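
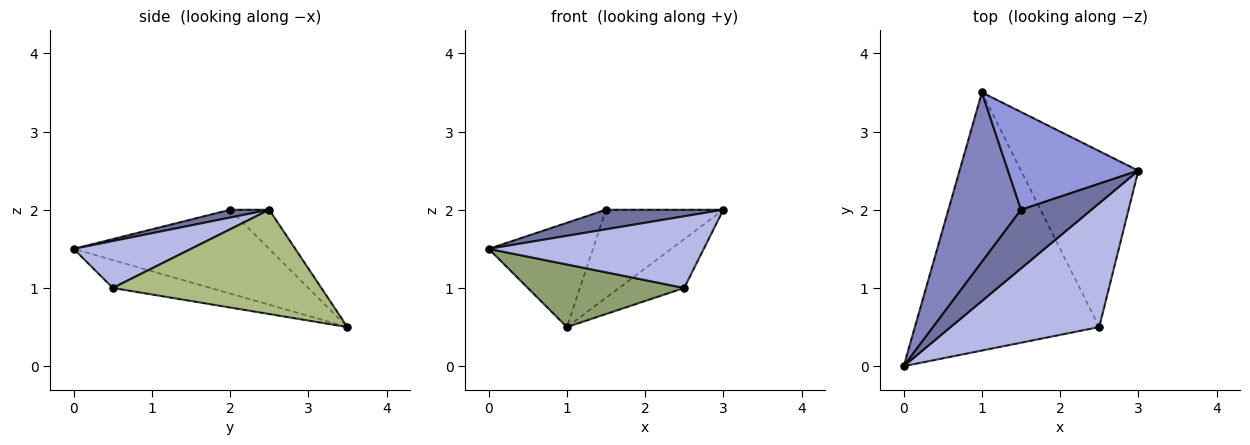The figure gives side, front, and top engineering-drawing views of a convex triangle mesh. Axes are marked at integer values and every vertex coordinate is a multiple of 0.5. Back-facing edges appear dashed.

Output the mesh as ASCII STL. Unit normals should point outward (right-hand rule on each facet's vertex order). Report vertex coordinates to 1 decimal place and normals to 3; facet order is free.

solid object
 facet normal 0.105 -0.314 0.943
  outer loop
   vertex 1.5 2.0 2.0
   vertex 0.0 0.0 1.5
   vertex 3.0 2.5 2.0
  endloop
 endfacet
 facet normal -0.701 0.374 0.607
  outer loop
   vertex 1.5 2.0 2.0
   vertex 1.0 3.5 0.5
   vertex 0.0 0.0 1.5
  endloop
 endfacet
 facet normal -0.218 0.653 0.725
  outer loop
   vertex 1.5 2.0 2.0
   vertex 3.0 2.5 2.0
   vertex 1.0 3.5 0.5
  endloop
 endfacet
 facet normal 0.264 -0.483 0.835
  outer loop
   vertex 2.5 0.5 1.0
   vertex 3.0 2.5 2.0
   vertex 0.0 0.0 1.5
  endloop
 endfacet
 facet normal -0.146 -0.233 -0.961
  outer loop
   vertex 2.5 0.5 1.0
   vertex 0.0 0.0 1.5
   vertex 1.0 3.5 0.5
  endloop
 endfacet
 facet normal 0.650 0.203 -0.732
  outer loop
   vertex 2.5 0.5 1.0
   vertex 1.0 3.5 0.5
   vertex 3.0 2.5 2.0
  endloop
 endfacet
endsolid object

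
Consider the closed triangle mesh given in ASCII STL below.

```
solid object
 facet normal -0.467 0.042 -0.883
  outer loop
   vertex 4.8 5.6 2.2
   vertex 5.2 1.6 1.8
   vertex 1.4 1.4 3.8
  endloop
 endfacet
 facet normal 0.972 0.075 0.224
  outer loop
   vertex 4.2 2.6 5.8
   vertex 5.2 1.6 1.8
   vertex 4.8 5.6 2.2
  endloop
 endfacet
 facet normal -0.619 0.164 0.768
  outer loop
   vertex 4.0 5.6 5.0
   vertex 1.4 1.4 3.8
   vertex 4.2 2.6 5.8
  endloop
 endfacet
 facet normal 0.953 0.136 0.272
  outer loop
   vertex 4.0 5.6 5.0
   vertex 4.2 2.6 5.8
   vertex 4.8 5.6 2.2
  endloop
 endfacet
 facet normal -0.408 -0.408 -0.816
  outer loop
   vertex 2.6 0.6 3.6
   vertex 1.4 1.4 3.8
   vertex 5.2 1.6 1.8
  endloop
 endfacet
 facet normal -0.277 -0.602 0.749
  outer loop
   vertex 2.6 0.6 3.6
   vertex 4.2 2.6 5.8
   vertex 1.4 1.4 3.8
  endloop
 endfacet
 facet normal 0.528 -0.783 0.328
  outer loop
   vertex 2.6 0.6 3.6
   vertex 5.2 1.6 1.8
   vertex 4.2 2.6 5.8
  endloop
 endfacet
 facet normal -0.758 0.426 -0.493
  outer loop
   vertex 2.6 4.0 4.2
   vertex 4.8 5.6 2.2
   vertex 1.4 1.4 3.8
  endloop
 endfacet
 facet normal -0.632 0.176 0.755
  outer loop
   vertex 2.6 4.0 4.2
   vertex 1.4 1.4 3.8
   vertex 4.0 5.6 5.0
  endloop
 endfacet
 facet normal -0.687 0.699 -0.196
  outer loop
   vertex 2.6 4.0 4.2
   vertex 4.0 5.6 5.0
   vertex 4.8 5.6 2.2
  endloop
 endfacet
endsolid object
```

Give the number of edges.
15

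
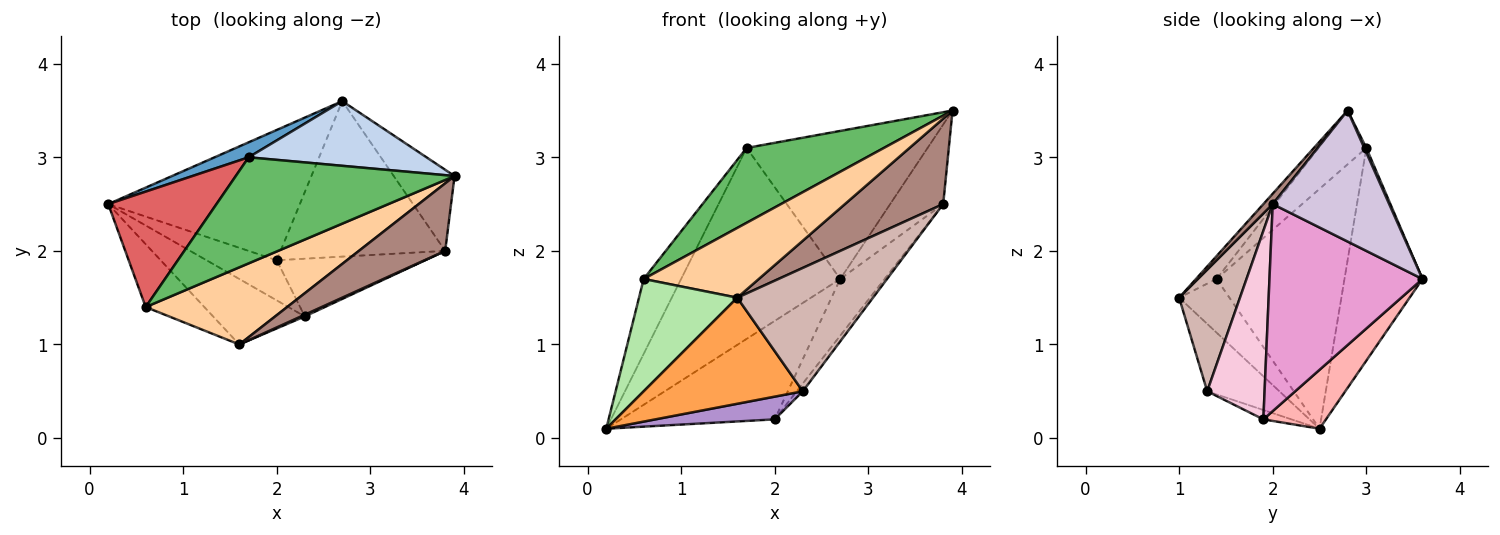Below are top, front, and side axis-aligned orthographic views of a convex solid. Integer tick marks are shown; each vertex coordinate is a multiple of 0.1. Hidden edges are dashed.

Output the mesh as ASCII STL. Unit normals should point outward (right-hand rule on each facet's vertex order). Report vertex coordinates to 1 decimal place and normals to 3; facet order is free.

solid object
 facet normal -0.439 0.896 0.070
  outer loop
   vertex 1.7 3.0 3.1
   vertex 2.7 3.6 1.7
   vertex 0.2 2.5 0.1
  endloop
 endfacet
 facet normal 0.011 0.916 0.400
  outer loop
   vertex 1.7 3.0 3.1
   vertex 3.9 2.8 3.5
   vertex 2.7 3.6 1.7
  endloop
 endfacet
 facet normal -0.360 -0.794 -0.490
  outer loop
   vertex 2.3 1.3 0.5
   vertex 1.6 1.0 1.5
   vertex 0.2 2.5 0.1
  endloop
 endfacet
 facet normal -0.119 -0.666 0.736
  outer loop
   vertex 0.6 1.4 1.7
   vertex 1.6 1.0 1.5
   vertex 3.9 2.8 3.5
  endloop
 endfacet
 facet normal -0.197 -0.565 0.801
  outer loop
   vertex 0.6 1.4 1.7
   vertex 3.9 2.8 3.5
   vertex 1.7 3.0 3.1
  endloop
 endfacet
 facet normal -0.408 -0.797 -0.446
  outer loop
   vertex 0.6 1.4 1.7
   vertex 0.2 2.5 0.1
   vertex 1.6 1.0 1.5
  endloop
 endfacet
 facet normal -0.881 0.258 0.397
  outer loop
   vertex 0.6 1.4 1.7
   vertex 1.7 3.0 3.1
   vertex 0.2 2.5 0.1
  endloop
 endfacet
 facet normal 0.238 0.586 -0.775
  outer loop
   vertex 2.0 1.9 0.2
   vertex 0.2 2.5 0.1
   vertex 2.7 3.6 1.7
  endloop
 endfacet
 facet normal -0.115 -0.490 -0.864
  outer loop
   vertex 2.0 1.9 0.2
   vertex 2.3 1.3 0.5
   vertex 0.2 2.5 0.1
  endloop
 endfacet
 facet normal 0.838 0.382 -0.389
  outer loop
   vertex 3.8 2.0 2.5
   vertex 2.7 3.6 1.7
   vertex 3.9 2.8 3.5
  endloop
 endfacet
 facet normal 0.075 -0.782 0.618
  outer loop
   vertex 3.8 2.0 2.5
   vertex 3.9 2.8 3.5
   vertex 1.6 1.0 1.5
  endloop
 endfacet
 facet normal 0.409 -0.912 0.013
  outer loop
   vertex 3.8 2.0 2.5
   vertex 1.6 1.0 1.5
   vertex 2.3 1.3 0.5
  endloop
 endfacet
 facet normal 0.763 0.221 -0.607
  outer loop
   vertex 3.8 2.0 2.5
   vertex 2.0 1.9 0.2
   vertex 2.7 3.6 1.7
  endloop
 endfacet
 facet normal 0.783 0.083 -0.616
  outer loop
   vertex 3.8 2.0 2.5
   vertex 2.3 1.3 0.5
   vertex 2.0 1.9 0.2
  endloop
 endfacet
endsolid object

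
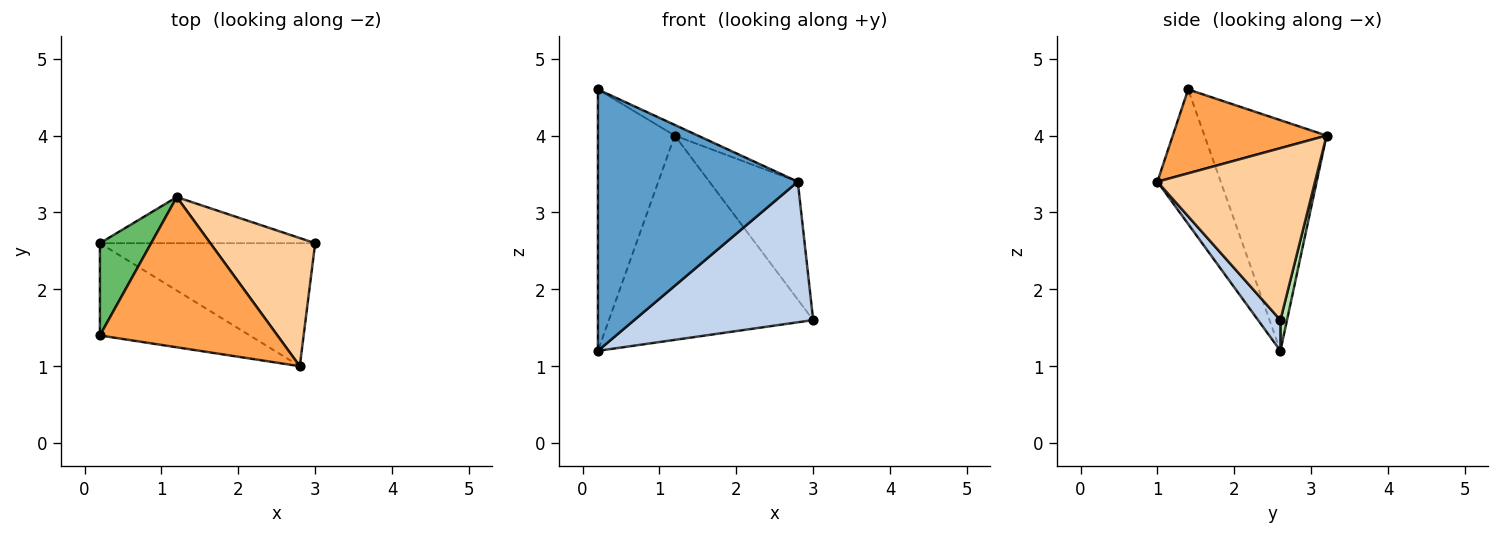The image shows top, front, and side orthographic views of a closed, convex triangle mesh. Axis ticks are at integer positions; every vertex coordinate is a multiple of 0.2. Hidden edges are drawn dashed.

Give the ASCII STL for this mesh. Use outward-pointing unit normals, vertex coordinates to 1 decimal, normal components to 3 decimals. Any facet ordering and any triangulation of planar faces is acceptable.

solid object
 facet normal -0.286 -0.904 -0.319
  outer loop
   vertex 0.2 2.6 1.2
   vertex 2.8 1.0 3.4
   vertex 0.2 1.4 4.6
  endloop
 endfacet
 facet normal 0.094 -0.749 -0.656
  outer loop
   vertex 0.2 2.6 1.2
   vertex 3.0 2.6 1.6
   vertex 2.8 1.0 3.4
  endloop
 endfacet
 facet normal 0.426 0.064 0.902
  outer loop
   vertex 1.2 3.2 4.0
   vertex 0.2 1.4 4.6
   vertex 2.8 1.0 3.4
  endloop
 endfacet
 facet normal 0.770 0.432 0.470
  outer loop
   vertex 1.2 3.2 4.0
   vertex 2.8 1.0 3.4
   vertex 3.0 2.6 1.6
  endloop
 endfacet
 facet normal -0.832 0.524 0.185
  outer loop
   vertex 1.2 3.2 4.0
   vertex 0.2 2.6 1.2
   vertex 0.2 1.4 4.6
  endloop
 endfacet
 facet normal 0.031 0.975 -0.220
  outer loop
   vertex 1.2 3.2 4.0
   vertex 3.0 2.6 1.6
   vertex 0.2 2.6 1.2
  endloop
 endfacet
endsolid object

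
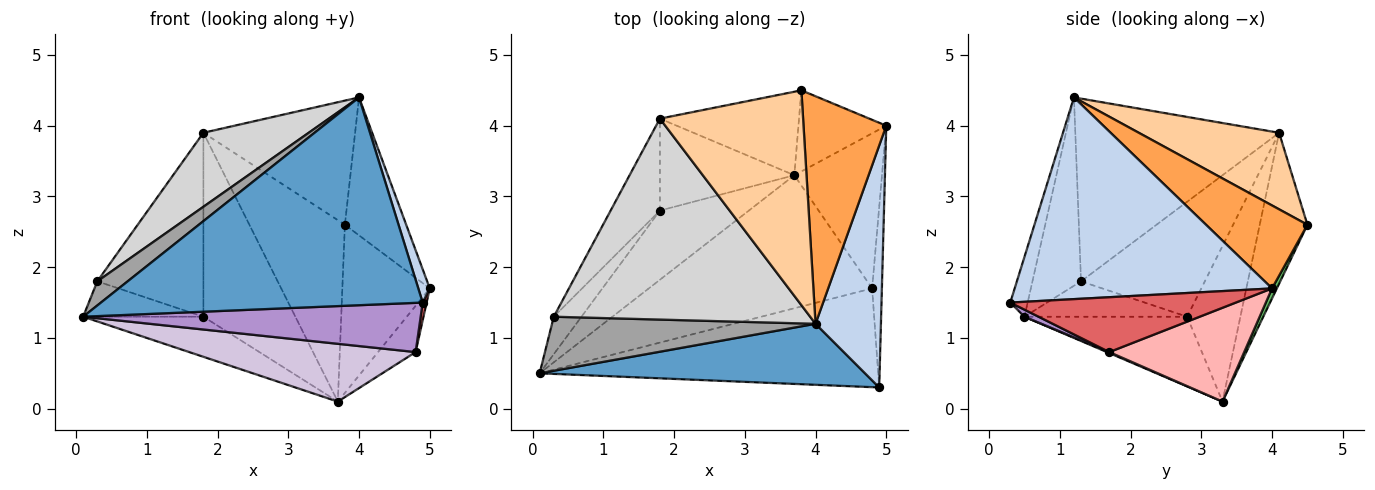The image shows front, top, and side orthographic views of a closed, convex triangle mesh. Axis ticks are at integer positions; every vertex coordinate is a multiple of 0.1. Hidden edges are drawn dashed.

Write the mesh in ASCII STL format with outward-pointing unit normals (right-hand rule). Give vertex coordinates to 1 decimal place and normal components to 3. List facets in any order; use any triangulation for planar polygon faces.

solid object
 facet normal -0.052 -0.958 0.281
  outer loop
   vertex 4.0 1.2 4.4
   vertex 0.1 0.5 1.3
   vertex 4.9 0.3 1.5
  endloop
 endfacet
 facet normal 0.950 -0.042 0.308
  outer loop
   vertex 4.0 1.2 4.4
   vertex 4.9 0.3 1.5
   vertex 5.0 4.0 1.7
  endloop
 endfacet
 facet normal 0.651 0.394 0.649
  outer loop
   vertex 3.8 4.5 2.6
   vertex 4.0 1.2 4.4
   vertex 5.0 4.0 1.7
  endloop
 endfacet
 facet normal 0.420 0.454 0.786
  outer loop
   vertex 3.8 4.5 2.6
   vertex 1.8 4.1 3.9
   vertex 4.0 1.2 4.4
  endloop
 endfacet
 facet normal 0.049 0.900 -0.434
  outer loop
   vertex 3.8 4.5 2.6
   vertex 5.0 4.0 1.7
   vertex 3.7 3.3 0.1
  endloop
 endfacet
 facet normal -0.413 0.827 -0.381
  outer loop
   vertex 3.8 4.5 2.6
   vertex 3.7 3.3 0.1
   vertex 1.8 4.1 3.9
  endloop
 endfacet
 facet normal 0.984 -0.017 -0.175
  outer loop
   vertex 4.8 1.7 0.8
   vertex 5.0 4.0 1.7
   vertex 4.9 0.3 1.5
  endloop
 endfacet
 facet normal 0.716 0.200 -0.669
  outer loop
   vertex 4.8 1.7 0.8
   vertex 3.7 3.3 0.1
   vertex 5.0 4.0 1.7
  endloop
 endfacet
 facet normal 0.019 -0.446 -0.895
  outer loop
   vertex 4.8 1.7 0.8
   vertex 4.9 0.3 1.5
   vertex 0.1 0.5 1.3
  endloop
 endfacet
 facet normal 0.004 -0.398 -0.917
  outer loop
   vertex 4.8 1.7 0.8
   vertex 0.1 0.5 1.3
   vertex 3.7 3.3 0.1
  endloop
 endfacet
 facet normal -0.561 0.415 -0.716
  outer loop
   vertex 1.8 2.8 1.3
   vertex 3.7 3.3 0.1
   vertex 0.1 0.5 1.3
  endloop
 endfacet
 facet normal -0.460 0.794 -0.397
  outer loop
   vertex 1.8 2.8 1.3
   vertex 1.8 4.1 3.9
   vertex 3.7 3.3 0.1
  endloop
 endfacet
 facet normal -0.681 0.503 -0.533
  outer loop
   vertex 0.3 1.3 1.8
   vertex 1.8 2.8 1.3
   vertex 0.1 0.5 1.3
  endloop
 endfacet
 facet normal -0.722 0.619 -0.309
  outer loop
   vertex 0.3 1.3 1.8
   vertex 1.8 4.1 3.9
   vertex 1.8 2.8 1.3
  endloop
 endfacet
 facet normal -0.547 -0.341 0.765
  outer loop
   vertex 0.3 1.3 1.8
   vertex 0.1 0.5 1.3
   vertex 4.0 1.2 4.4
  endloop
 endfacet
 facet normal -0.556 -0.287 0.780
  outer loop
   vertex 0.3 1.3 1.8
   vertex 4.0 1.2 4.4
   vertex 1.8 4.1 3.9
  endloop
 endfacet
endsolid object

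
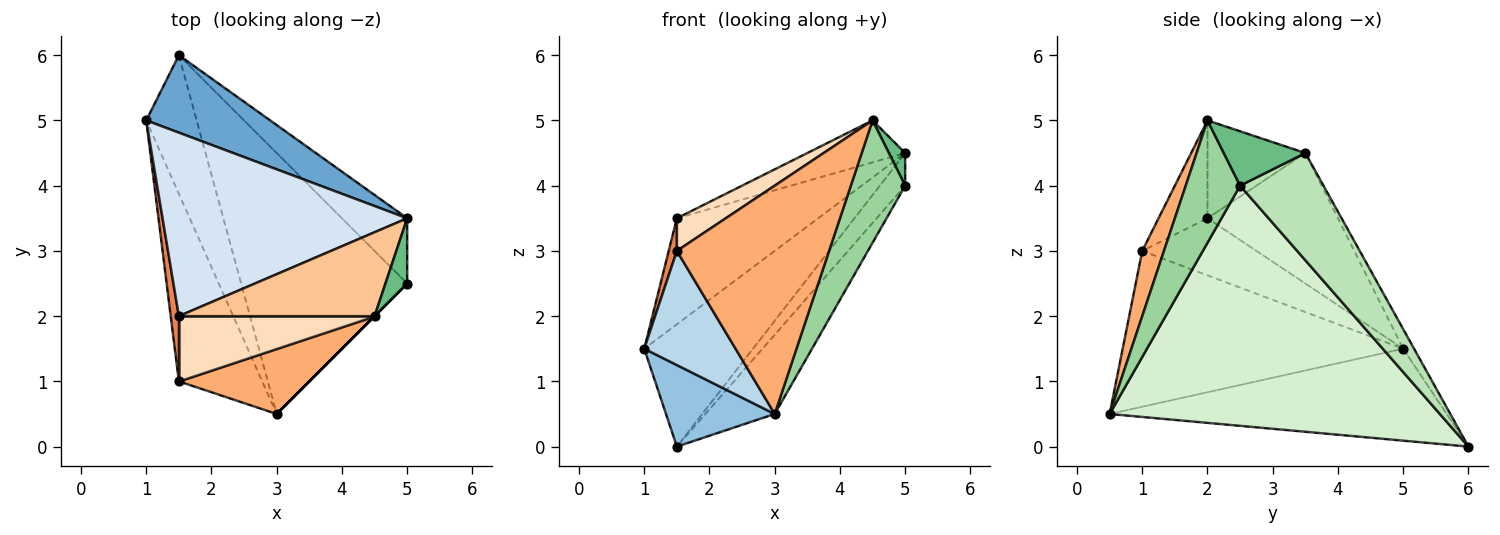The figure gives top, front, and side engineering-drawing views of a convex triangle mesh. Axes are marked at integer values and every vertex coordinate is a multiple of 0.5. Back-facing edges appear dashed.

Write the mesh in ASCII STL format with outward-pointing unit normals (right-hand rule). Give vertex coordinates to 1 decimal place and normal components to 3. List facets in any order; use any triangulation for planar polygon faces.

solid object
 facet normal -0.084 0.842 0.533
  outer loop
   vertex 1.5 6.0 0.0
   vertex 1.0 5.0 1.5
   vertex 5.0 3.5 4.5
  endloop
 endfacet
 facet normal -0.844 -0.272 -0.463
  outer loop
   vertex 1.5 6.0 0.0
   vertex 3.0 0.5 0.5
   vertex 1.0 5.0 1.5
  endloop
 endfacet
 facet normal -0.848 -0.276 -0.453
  outer loop
   vertex 1.5 1.0 3.0
   vertex 1.0 5.0 1.5
   vertex 3.0 0.5 0.5
  endloop
 endfacet
 facet normal -0.419 0.454 0.786
  outer loop
   vertex 1.5 2.0 3.5
   vertex 5.0 3.5 4.5
   vertex 1.0 5.0 1.5
  endloop
 endfacet
 facet normal -0.987 -0.071 0.141
  outer loop
   vertex 1.5 2.0 3.5
   vertex 1.0 5.0 1.5
   vertex 1.5 1.0 3.0
  endloop
 endfacet
 facet normal 0.136 -0.953 0.272
  outer loop
   vertex 4.5 2.0 5.0
   vertex 1.5 1.0 3.0
   vertex 3.0 0.5 0.5
  endloop
 endfacet
 facet normal -0.408 0.408 0.816
  outer loop
   vertex 4.5 2.0 5.0
   vertex 5.0 3.5 4.5
   vertex 1.5 2.0 3.5
  endloop
 endfacet
 facet normal -0.408 -0.408 0.816
  outer loop
   vertex 4.5 2.0 5.0
   vertex 1.5 2.0 3.5
   vertex 1.5 1.0 3.0
  endloop
 endfacet
 facet normal 0.913 -0.183 0.365
  outer loop
   vertex 5.0 2.5 4.0
   vertex 5.0 3.5 4.5
   vertex 4.5 2.0 5.0
  endloop
 endfacet
 facet normal 0.707 -0.707 0.000
  outer loop
   vertex 5.0 2.5 4.0
   vertex 4.5 2.0 5.0
   vertex 3.0 0.5 0.5
  endloop
 endfacet
 facet normal 0.827 0.252 -0.503
  outer loop
   vertex 5.0 2.5 4.0
   vertex 1.5 6.0 0.0
   vertex 5.0 3.5 4.5
  endloop
 endfacet
 facet normal 0.811 0.170 -0.560
  outer loop
   vertex 5.0 2.5 4.0
   vertex 3.0 0.5 0.5
   vertex 1.5 6.0 0.0
  endloop
 endfacet
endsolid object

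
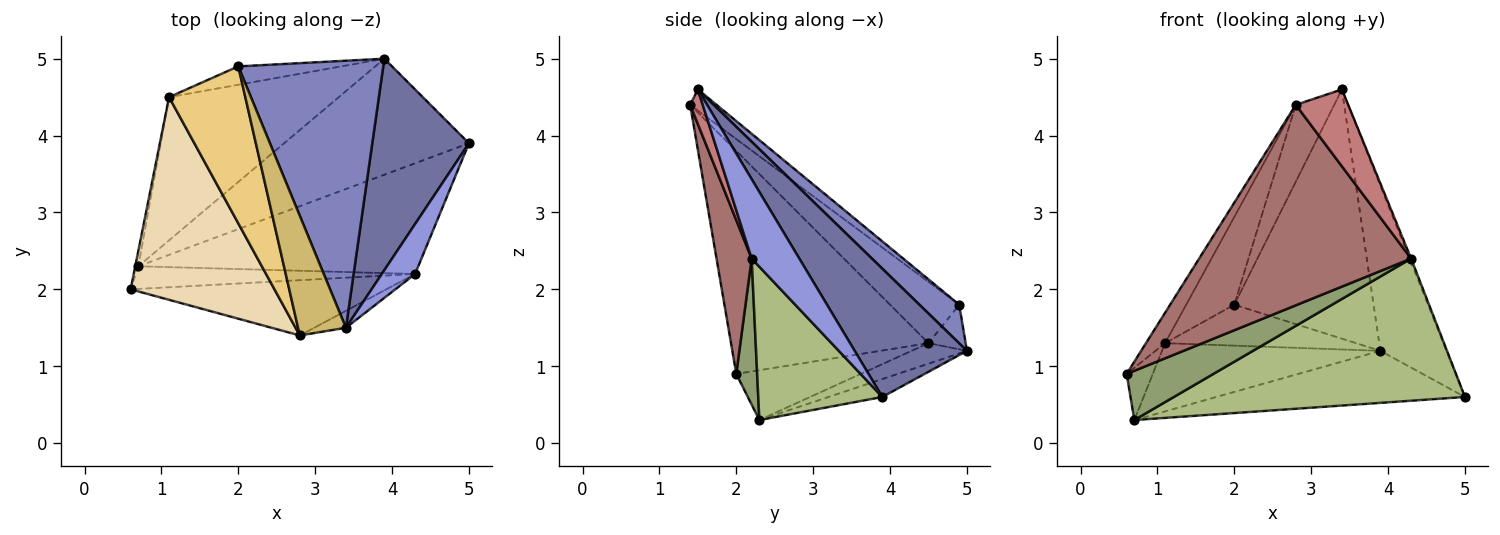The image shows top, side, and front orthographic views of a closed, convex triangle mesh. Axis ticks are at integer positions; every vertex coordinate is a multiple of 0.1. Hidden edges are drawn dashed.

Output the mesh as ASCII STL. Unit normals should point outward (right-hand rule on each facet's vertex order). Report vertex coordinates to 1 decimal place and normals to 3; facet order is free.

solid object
 facet normal 0.723 0.426 0.545
  outer loop
   vertex 3.9 5.0 1.2
   vertex 3.4 1.5 4.6
   vertex 5.0 3.9 0.6
  endloop
 endfacet
 facet normal 0.191 0.670 0.718
  outer loop
   vertex 2.0 4.9 1.8
   vertex 3.4 1.5 4.6
   vertex 3.9 5.0 1.2
  endloop
 endfacet
 facet normal 0.922 0.030 0.387
  outer loop
   vertex 4.3 2.2 2.4
   vertex 5.0 3.9 0.6
   vertex 3.4 1.5 4.6
  endloop
 endfacet
 facet normal -0.175 0.898 -0.404
  outer loop
   vertex 1.1 4.5 1.3
   vertex 2.0 4.9 1.8
   vertex 3.9 5.0 1.2
  endloop
 endfacet
 facet normal 0.213 -0.888 -0.408
  outer loop
   vertex 0.7 2.3 0.3
   vertex 4.3 2.2 2.4
   vertex 0.6 2.0 0.9
  endloop
 endfacet
 facet normal 0.319 -0.748 -0.582
  outer loop
   vertex 0.7 2.3 0.3
   vertex 5.0 3.9 0.6
   vertex 4.3 2.2 2.4
  endloop
 endfacet
 facet normal -0.977 0.205 -0.060
  outer loop
   vertex 0.7 2.3 0.3
   vertex 0.6 2.0 0.9
   vertex 1.1 4.5 1.3
  endloop
 endfacet
 facet normal -0.088 0.408 -0.909
  outer loop
   vertex 0.7 2.3 0.3
   vertex 3.9 5.0 1.2
   vertex 5.0 3.9 0.6
  endloop
 endfacet
 facet normal -0.108 0.428 -0.897
  outer loop
   vertex 0.7 2.3 0.3
   vertex 1.1 4.5 1.3
   vertex 3.9 5.0 1.2
  endloop
 endfacet
 facet normal -0.347 0.507 0.789
  outer loop
   vertex 2.8 1.4 4.4
   vertex 3.4 1.5 4.6
   vertex 2.0 4.9 1.8
  endloop
 endfacet
 facet normal -0.574 0.399 0.714
  outer loop
   vertex 2.8 1.4 4.4
   vertex 2.0 4.9 1.8
   vertex 1.1 4.5 1.3
  endloop
 endfacet
 facet normal -0.838 0.081 0.540
  outer loop
   vertex 2.8 1.4 4.4
   vertex 1.1 4.5 1.3
   vertex 0.6 2.0 0.9
  endloop
 endfacet
 facet normal 0.158 -0.952 -0.262
  outer loop
   vertex 2.8 1.4 4.4
   vertex 0.6 2.0 0.9
   vertex 4.3 2.2 2.4
  endloop
 endfacet
 facet normal 0.228 -0.951 -0.209
  outer loop
   vertex 2.8 1.4 4.4
   vertex 4.3 2.2 2.4
   vertex 3.4 1.5 4.6
  endloop
 endfacet
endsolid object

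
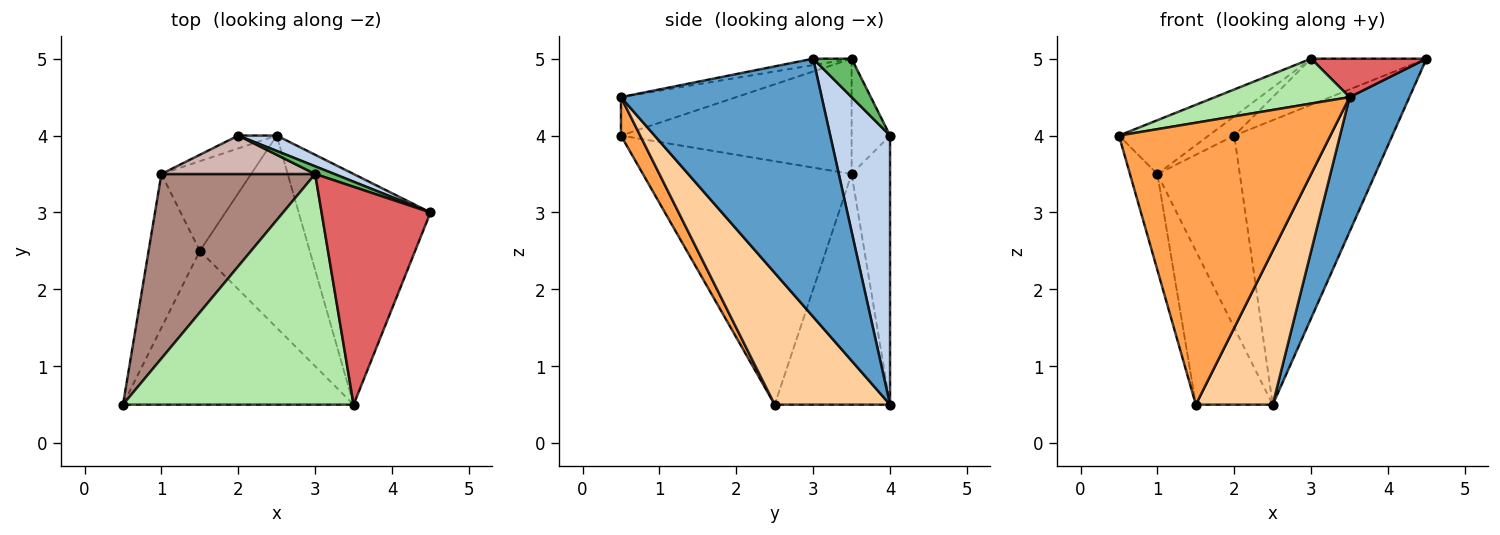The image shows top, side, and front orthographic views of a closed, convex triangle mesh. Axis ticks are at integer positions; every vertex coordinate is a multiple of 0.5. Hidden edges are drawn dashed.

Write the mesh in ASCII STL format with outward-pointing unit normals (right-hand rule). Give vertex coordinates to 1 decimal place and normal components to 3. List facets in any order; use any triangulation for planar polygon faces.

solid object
 facet normal 0.861 -0.256 -0.440
  outer loop
   vertex 3.5 0.5 4.5
   vertex 2.5 4.0 0.5
   vertex 4.5 3.0 5.0
  endloop
 endfacet
 facet normal 0.353 0.934 0.050
  outer loop
   vertex 2.0 4.0 4.0
   vertex 4.5 3.0 5.0
   vertex 2.5 4.0 0.5
  endloop
 endfacet
 facet normal 0.080 -0.875 -0.477
  outer loop
   vertex 1.5 2.5 0.5
   vertex 3.5 0.5 4.5
   vertex 0.5 0.5 4.0
  endloop
 endfacet
 facet normal 0.684 -0.456 -0.570
  outer loop
   vertex 1.5 2.5 0.5
   vertex 2.5 4.0 0.5
   vertex 3.5 0.5 4.5
  endloop
 endfacet
 facet normal 0.312 0.937 0.156
  outer loop
   vertex 3.0 3.5 5.0
   vertex 4.5 3.0 5.0
   vertex 2.0 4.0 4.0
  endloop
 endfacet
 facet normal -0.161 -0.188 0.969
  outer loop
   vertex 3.0 3.5 5.0
   vertex 0.5 0.5 4.0
   vertex 3.5 0.5 4.5
  endloop
 endfacet
 facet normal -0.058 -0.173 0.983
  outer loop
   vertex 3.0 3.5 5.0
   vertex 3.5 0.5 4.5
   vertex 4.5 3.0 5.0
  endloop
 endfacet
 facet normal -0.422 0.905 -0.060
  outer loop
   vertex 1.0 3.5 3.5
   vertex 2.0 4.0 4.0
   vertex 2.5 4.0 0.5
  endloop
 endfacet
 facet normal -0.792 0.528 -0.308
  outer loop
   vertex 1.0 3.5 3.5
   vertex 2.5 4.0 0.5
   vertex 1.5 2.5 0.5
  endloop
 endfacet
 facet normal -0.971 0.128 -0.204
  outer loop
   vertex 1.0 3.5 3.5
   vertex 1.5 2.5 0.5
   vertex 0.5 0.5 4.0
  endloop
 endfacet
 facet normal -0.584 0.227 0.779
  outer loop
   vertex 1.0 3.5 3.5
   vertex 0.5 0.5 4.0
   vertex 3.0 3.5 5.0
  endloop
 endfacet
 facet normal -0.557 0.371 0.743
  outer loop
   vertex 1.0 3.5 3.5
   vertex 3.0 3.5 5.0
   vertex 2.0 4.0 4.0
  endloop
 endfacet
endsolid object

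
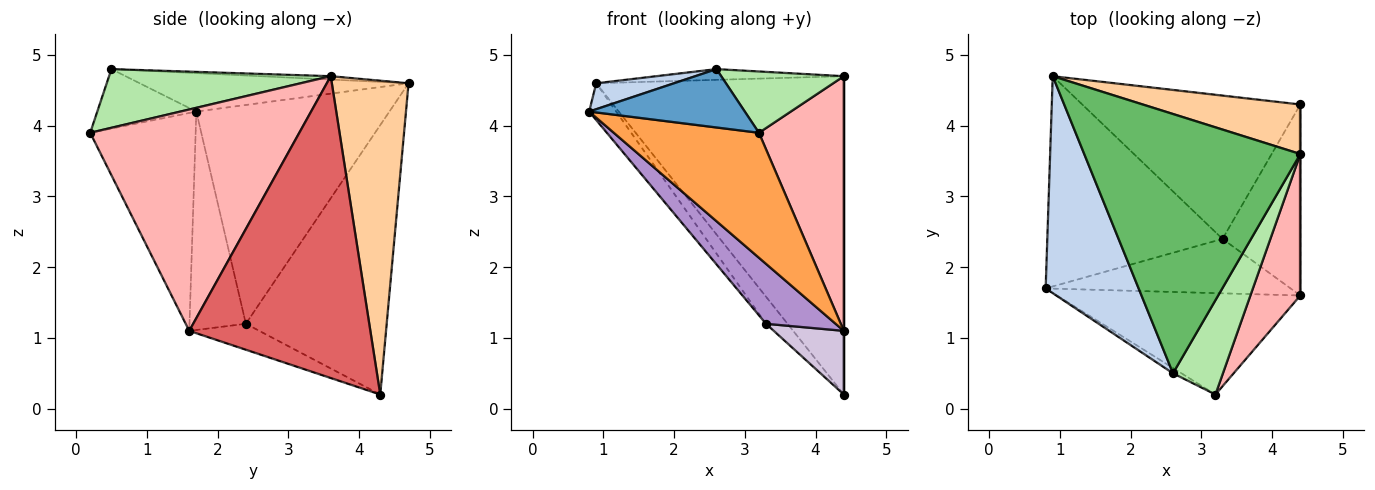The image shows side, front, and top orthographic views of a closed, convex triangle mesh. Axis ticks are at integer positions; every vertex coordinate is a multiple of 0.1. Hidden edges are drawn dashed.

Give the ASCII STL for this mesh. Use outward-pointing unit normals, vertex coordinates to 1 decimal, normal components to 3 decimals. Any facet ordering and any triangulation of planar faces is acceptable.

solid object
 facet normal -0.535 -0.841 -0.076
  outer loop
   vertex 2.6 0.5 4.8
   vertex 0.8 1.7 4.2
   vertex 3.2 0.2 3.9
  endloop
 endfacet
 facet normal -0.379 -0.110 0.919
  outer loop
   vertex 2.6 0.5 4.8
   vertex 0.9 4.7 4.6
   vertex 0.8 1.7 4.2
  endloop
 endfacet
 facet normal -0.491 -0.676 -0.549
  outer loop
   vertex 4.4 1.6 1.1
   vertex 3.2 0.2 3.9
   vertex 0.8 1.7 4.2
  endloop
 endfacet
 facet normal 0.293 0.945 0.147
  outer loop
   vertex 4.4 3.6 4.7
   vertex 4.4 4.3 0.2
   vertex 0.9 4.7 4.6
  endloop
 endfacet
 facet normal -0.016 0.041 0.999
  outer loop
   vertex 4.4 3.6 4.7
   vertex 0.9 4.7 4.6
   vertex 2.6 0.5 4.8
  endloop
 endfacet
 facet normal 0.702 -0.388 0.597
  outer loop
   vertex 4.4 3.6 4.7
   vertex 2.6 0.5 4.8
   vertex 3.2 0.2 3.9
  endloop
 endfacet
 facet normal 1.000 0.000 0.000
  outer loop
   vertex 4.4 3.6 4.7
   vertex 4.4 1.6 1.1
   vertex 4.4 4.3 0.2
  endloop
 endfacet
 facet normal 0.907 -0.368 0.205
  outer loop
   vertex 4.4 3.6 4.7
   vertex 3.2 0.2 3.9
   vertex 4.4 1.6 1.1
  endloop
 endfacet
 facet normal -0.514 -0.635 -0.577
  outer loop
   vertex 3.3 2.4 1.2
   vertex 4.4 1.6 1.1
   vertex 0.8 1.7 4.2
  endloop
 endfacet
 facet normal -0.302 -0.302 -0.905
  outer loop
   vertex 3.3 2.4 1.2
   vertex 4.4 4.3 0.2
   vertex 4.4 1.6 1.1
  endloop
 endfacet
 facet normal -0.776 0.109 -0.621
  outer loop
   vertex 3.3 2.4 1.2
   vertex 0.8 1.7 4.2
   vertex 0.9 4.7 4.6
  endloop
 endfacet
 facet normal -0.772 0.118 -0.625
  outer loop
   vertex 3.3 2.4 1.2
   vertex 0.9 4.7 4.6
   vertex 4.4 4.3 0.2
  endloop
 endfacet
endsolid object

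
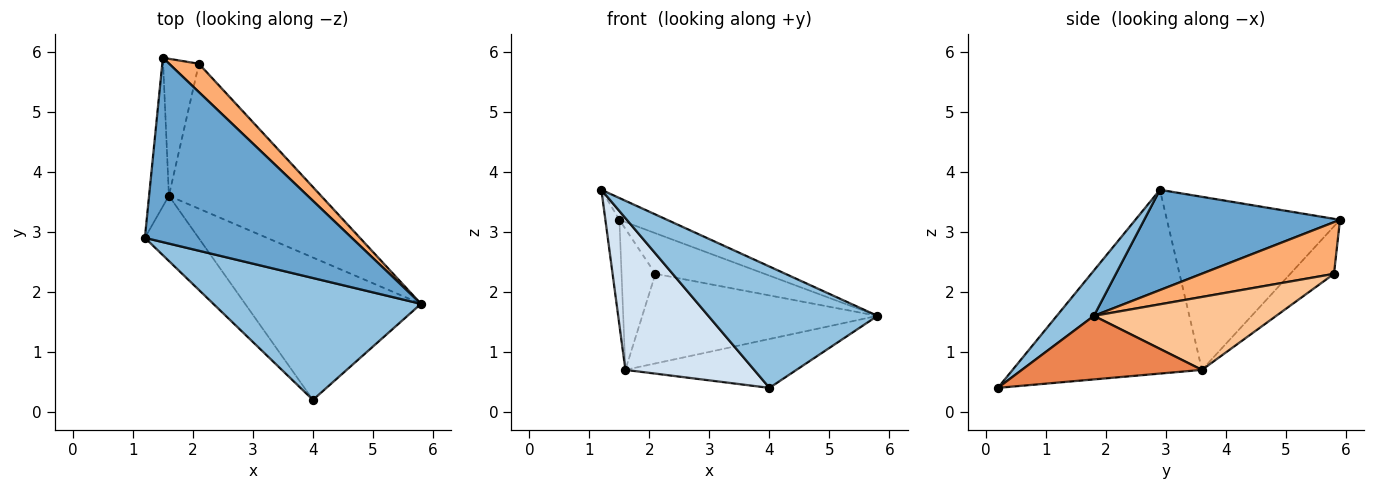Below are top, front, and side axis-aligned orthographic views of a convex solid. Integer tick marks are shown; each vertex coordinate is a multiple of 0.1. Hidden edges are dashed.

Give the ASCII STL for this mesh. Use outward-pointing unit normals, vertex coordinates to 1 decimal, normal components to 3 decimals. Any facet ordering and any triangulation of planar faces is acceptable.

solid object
 facet normal 0.434 0.106 0.895
  outer loop
   vertex 1.5 5.9 3.2
   vertex 1.2 2.9 3.7
   vertex 5.8 1.8 1.6
  endloop
 endfacet
 facet normal 0.153 -0.697 0.700
  outer loop
   vertex 4.0 0.2 0.4
   vertex 5.8 1.8 1.6
   vertex 1.2 2.9 3.7
  endloop
 endfacet
 facet normal -0.990 0.080 -0.113
  outer loop
   vertex 1.6 3.6 0.7
   vertex 1.2 2.9 3.7
   vertex 1.5 5.9 3.2
  endloop
 endfacet
 facet normal -0.804 -0.547 -0.235
  outer loop
   vertex 1.6 3.6 0.7
   vertex 4.0 0.2 0.4
   vertex 1.2 2.9 3.7
  endloop
 endfacet
 facet normal 0.323 0.307 -0.895
  outer loop
   vertex 1.6 3.6 0.7
   vertex 5.8 1.8 1.6
   vertex 4.0 0.2 0.4
  endloop
 endfacet
 facet normal 0.705 0.581 0.406
  outer loop
   vertex 2.1 5.8 2.3
   vertex 1.5 5.9 3.2
   vertex 5.8 1.8 1.6
  endloop
 endfacet
 facet normal 0.377 0.487 -0.788
  outer loop
   vertex 2.1 5.8 2.3
   vertex 5.8 1.8 1.6
   vertex 1.6 3.6 0.7
  endloop
 endfacet
 facet normal -0.679 0.526 -0.511
  outer loop
   vertex 2.1 5.8 2.3
   vertex 1.6 3.6 0.7
   vertex 1.5 5.9 3.2
  endloop
 endfacet
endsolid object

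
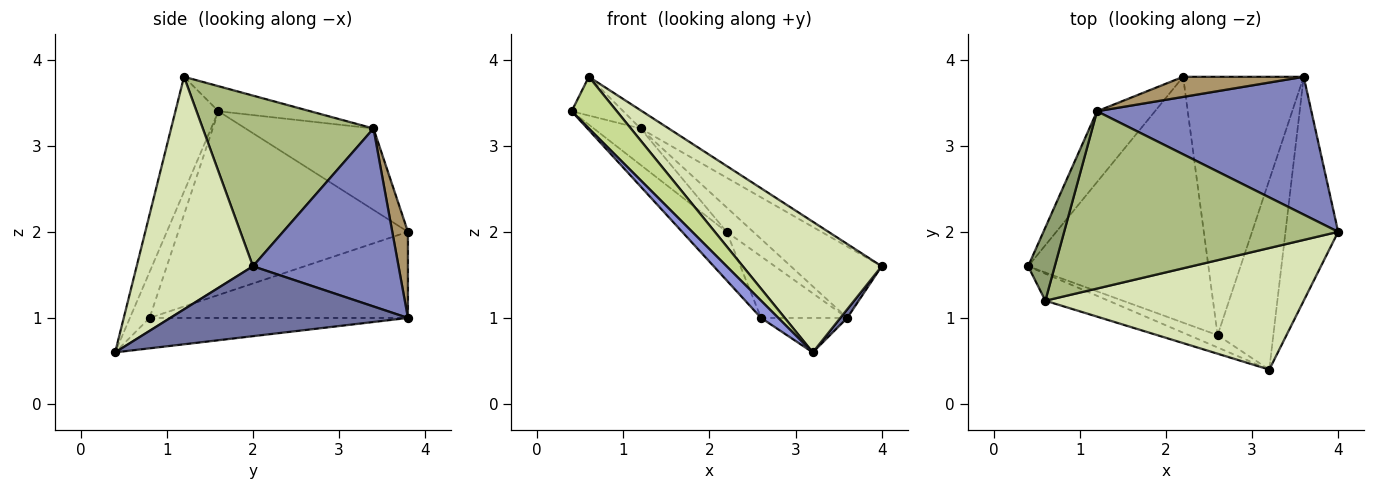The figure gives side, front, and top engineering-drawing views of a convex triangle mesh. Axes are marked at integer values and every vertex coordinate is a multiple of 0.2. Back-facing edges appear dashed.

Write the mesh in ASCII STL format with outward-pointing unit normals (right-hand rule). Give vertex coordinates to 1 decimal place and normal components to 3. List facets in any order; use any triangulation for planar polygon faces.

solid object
 facet normal 0.798 -0.023 -0.602
  outer loop
   vertex 3.2 0.4 0.6
   vertex 3.6 3.8 1.0
   vertex 4.0 2.0 1.6
  endloop
 endfacet
 facet normal 0.593 0.370 0.715
  outer loop
   vertex 1.2 3.4 3.2
   vertex 4.0 2.0 1.6
   vertex 3.6 3.8 1.0
  endloop
 endfacet
 facet normal -0.681 -0.596 -0.426
  outer loop
   vertex 2.6 0.8 1.0
   vertex 3.2 0.4 0.6
   vertex 0.4 1.6 3.4
  endloop
 endfacet
 facet normal -0.473 0.158 -0.867
  outer loop
   vertex 2.6 0.8 1.0
   vertex 3.6 3.8 1.0
   vertex 3.2 0.4 0.6
  endloop
 endfacet
 facet normal -0.639 0.360 0.679
  outer loop
   vertex 0.6 1.2 3.8
   vertex 1.2 3.4 3.2
   vertex 0.4 1.6 3.4
  endloop
 endfacet
 facet normal 0.527 0.087 0.846
  outer loop
   vertex 0.6 1.2 3.8
   vertex 4.0 2.0 1.6
   vertex 1.2 3.4 3.2
  endloop
 endfacet
 facet normal -0.645 -0.677 -0.355
  outer loop
   vertex 0.6 1.2 3.8
   vertex 0.4 1.6 3.4
   vertex 3.2 0.4 0.6
  endloop
 endfacet
 facet normal 0.523 -0.624 0.581
  outer loop
   vertex 0.6 1.2 3.8
   vertex 3.2 0.4 0.6
   vertex 4.0 2.0 1.6
  endloop
 endfacet
 facet normal 0.413 0.703 0.579
  outer loop
   vertex 2.2 3.8 2.0
   vertex 1.2 3.4 3.2
   vertex 3.6 3.8 1.0
  endloop
 endfacet
 facet normal -0.571 0.190 -0.799
  outer loop
   vertex 2.2 3.8 2.0
   vertex 3.6 3.8 1.0
   vertex 2.6 0.8 1.0
  endloop
 endfacet
 facet normal -0.781 0.285 -0.556
  outer loop
   vertex 2.2 3.8 2.0
   vertex 0.4 1.6 3.4
   vertex 1.2 3.4 3.2
  endloop
 endfacet
 facet normal -0.707 0.137 -0.694
  outer loop
   vertex 2.2 3.8 2.0
   vertex 2.6 0.8 1.0
   vertex 0.4 1.6 3.4
  endloop
 endfacet
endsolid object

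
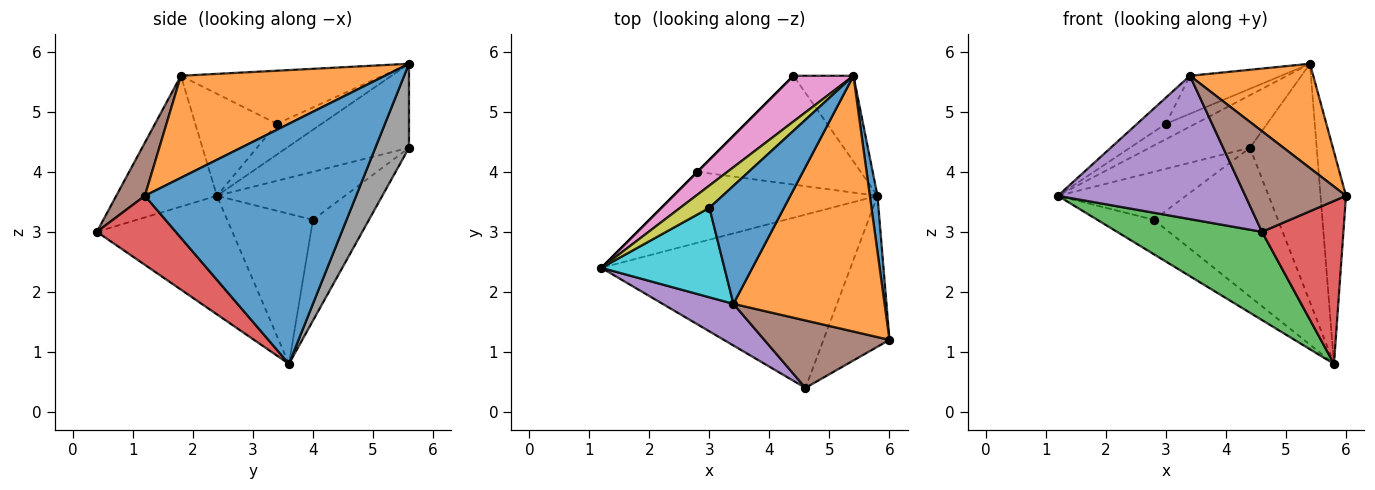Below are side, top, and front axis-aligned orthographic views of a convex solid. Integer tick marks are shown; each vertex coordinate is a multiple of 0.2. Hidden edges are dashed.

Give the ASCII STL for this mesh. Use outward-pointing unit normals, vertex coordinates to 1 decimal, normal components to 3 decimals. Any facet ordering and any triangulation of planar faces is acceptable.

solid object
 facet normal 0.992 0.120 0.032
  outer loop
   vertex 5.8 3.6 0.8
   vertex 5.4 5.6 5.8
   vertex 6.0 1.2 3.6
  endloop
 endfacet
 facet normal 0.530 -0.320 0.785
  outer loop
   vertex 3.4 1.8 5.6
   vertex 6.0 1.2 3.6
   vertex 5.4 5.6 5.8
  endloop
 endfacet
 facet normal -0.390 -0.418 -0.820
  outer loop
   vertex 4.6 0.4 3.0
   vertex 1.2 2.4 3.6
   vertex 5.8 3.6 0.8
  endloop
 endfacet
 facet normal 0.579 -0.598 -0.554
  outer loop
   vertex 4.6 0.4 3.0
   vertex 5.8 3.6 0.8
   vertex 6.0 1.2 3.6
  endloop
 endfacet
 facet normal -0.458 -0.853 0.248
  outer loop
   vertex 4.6 0.4 3.0
   vertex 3.4 1.8 5.6
   vertex 1.2 2.4 3.6
  endloop
 endfacet
 facet normal 0.230 -0.809 0.542
  outer loop
   vertex 4.6 0.4 3.0
   vertex 6.0 1.2 3.6
   vertex 3.4 1.8 5.6
  endloop
 endfacet
 facet normal -0.677 0.556 0.483
  outer loop
   vertex 4.4 5.6 4.4
   vertex 1.2 2.4 3.6
   vertex 5.4 5.6 5.8
  endloop
 endfacet
 facet normal 0.428 0.850 -0.306
  outer loop
   vertex 4.4 5.6 4.4
   vertex 5.4 5.6 5.8
   vertex 5.8 3.6 0.8
  endloop
 endfacet
 facet normal -0.654 0.431 0.622
  outer loop
   vertex 3.0 3.4 4.8
   vertex 5.4 5.6 5.8
   vertex 1.2 2.4 3.6
  endloop
 endfacet
 facet normal -0.623 0.220 0.751
  outer loop
   vertex 3.0 3.4 4.8
   vertex 1.2 2.4 3.6
   vertex 3.4 1.8 5.6
  endloop
 endfacet
 facet normal -0.561 0.254 0.788
  outer loop
   vertex 3.0 3.4 4.8
   vertex 3.4 1.8 5.6
   vertex 5.4 5.6 5.8
  endloop
 endfacet
 facet normal -0.552 0.364 -0.750
  outer loop
   vertex 2.8 4.0 3.2
   vertex 5.8 3.6 0.8
   vertex 1.2 2.4 3.6
  endloop
 endfacet
 facet normal -0.707 0.707 0.000
  outer loop
   vertex 2.8 4.0 3.2
   vertex 1.2 2.4 3.6
   vertex 4.4 5.6 4.4
  endloop
 endfacet
 facet normal -0.343 0.758 -0.555
  outer loop
   vertex 2.8 4.0 3.2
   vertex 4.4 5.6 4.4
   vertex 5.8 3.6 0.8
  endloop
 endfacet
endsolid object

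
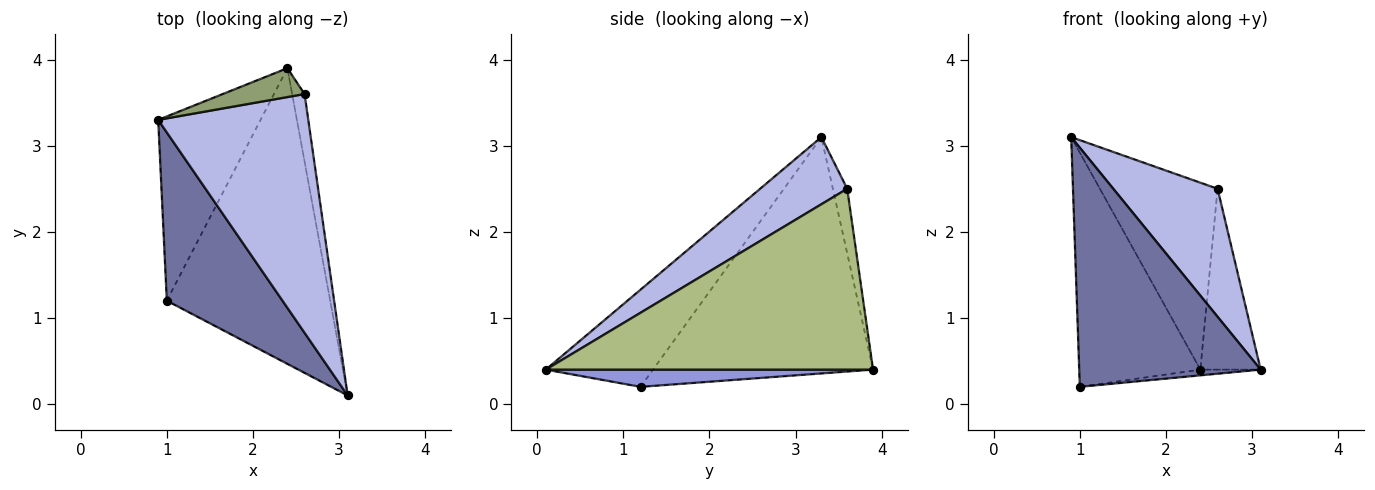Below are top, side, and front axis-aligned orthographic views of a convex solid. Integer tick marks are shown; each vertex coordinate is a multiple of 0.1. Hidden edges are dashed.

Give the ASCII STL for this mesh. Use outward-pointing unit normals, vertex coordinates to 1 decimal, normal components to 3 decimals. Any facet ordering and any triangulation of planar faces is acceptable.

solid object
 facet normal -0.435 -0.736 0.518
  outer loop
   vertex 1.0 1.2 0.2
   vertex 3.1 0.1 0.4
   vertex 0.9 3.3 3.1
  endloop
 endfacet
 facet normal -0.819 0.451 -0.355
  outer loop
   vertex 1.0 1.2 0.2
   vertex 0.9 3.3 3.1
   vertex 2.4 3.9 0.4
  endloop
 endfacet
 facet normal 0.105 0.019 -0.994
  outer loop
   vertex 1.0 1.2 0.2
   vertex 2.4 3.9 0.4
   vertex 3.1 0.1 0.4
  endloop
 endfacet
 facet normal 0.367 -0.440 0.820
  outer loop
   vertex 2.6 3.6 2.5
   vertex 0.9 3.3 3.1
   vertex 3.1 0.1 0.4
  endloop
 endfacet
 facet normal -0.120 0.981 0.152
  outer loop
   vertex 2.6 3.6 2.5
   vertex 2.4 3.9 0.4
   vertex 0.9 3.3 3.1
  endloop
 endfacet
 facet normal 0.981 0.181 -0.068
  outer loop
   vertex 2.6 3.6 2.5
   vertex 3.1 0.1 0.4
   vertex 2.4 3.9 0.4
  endloop
 endfacet
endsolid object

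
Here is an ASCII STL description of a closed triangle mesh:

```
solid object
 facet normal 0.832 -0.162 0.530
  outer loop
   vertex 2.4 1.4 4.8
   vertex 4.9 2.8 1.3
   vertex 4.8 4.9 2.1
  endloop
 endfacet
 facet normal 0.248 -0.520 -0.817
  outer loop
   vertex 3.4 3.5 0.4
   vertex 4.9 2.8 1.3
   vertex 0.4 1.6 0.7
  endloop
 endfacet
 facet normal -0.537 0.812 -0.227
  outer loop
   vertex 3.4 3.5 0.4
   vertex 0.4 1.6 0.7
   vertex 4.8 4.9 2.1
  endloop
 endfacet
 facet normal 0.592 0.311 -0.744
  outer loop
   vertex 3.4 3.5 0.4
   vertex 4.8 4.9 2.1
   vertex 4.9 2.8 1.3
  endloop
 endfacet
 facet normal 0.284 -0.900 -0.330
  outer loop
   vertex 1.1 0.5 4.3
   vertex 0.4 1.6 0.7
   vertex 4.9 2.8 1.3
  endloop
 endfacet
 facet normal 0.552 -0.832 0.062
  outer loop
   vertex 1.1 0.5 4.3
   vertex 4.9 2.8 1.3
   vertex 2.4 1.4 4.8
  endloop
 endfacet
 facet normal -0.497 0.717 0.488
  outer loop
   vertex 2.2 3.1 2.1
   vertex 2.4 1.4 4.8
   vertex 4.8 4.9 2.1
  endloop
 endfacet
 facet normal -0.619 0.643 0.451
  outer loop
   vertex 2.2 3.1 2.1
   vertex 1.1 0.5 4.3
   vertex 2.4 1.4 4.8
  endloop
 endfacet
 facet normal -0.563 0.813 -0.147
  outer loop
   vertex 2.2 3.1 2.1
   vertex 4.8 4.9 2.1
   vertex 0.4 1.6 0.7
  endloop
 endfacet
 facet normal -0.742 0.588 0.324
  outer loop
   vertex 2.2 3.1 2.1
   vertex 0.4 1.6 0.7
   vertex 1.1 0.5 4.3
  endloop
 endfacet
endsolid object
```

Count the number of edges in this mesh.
15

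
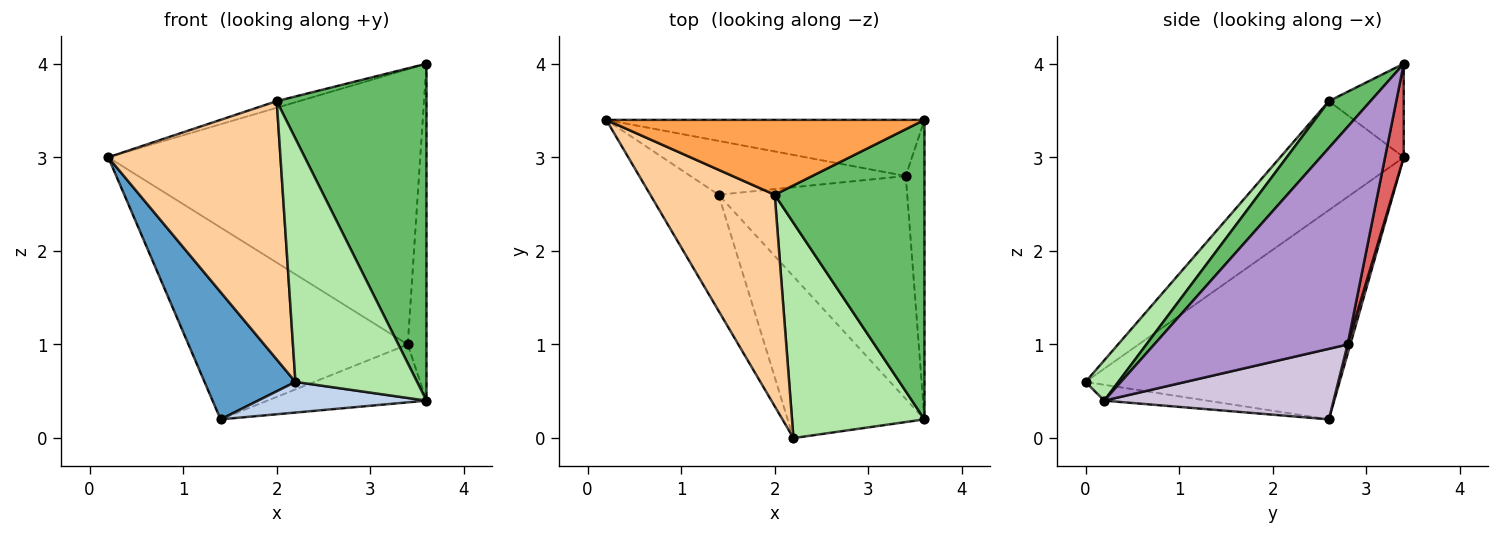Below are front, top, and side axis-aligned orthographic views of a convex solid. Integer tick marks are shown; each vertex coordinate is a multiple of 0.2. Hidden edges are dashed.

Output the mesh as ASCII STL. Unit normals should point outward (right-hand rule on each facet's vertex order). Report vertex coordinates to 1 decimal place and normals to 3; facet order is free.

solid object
 facet normal -0.900 -0.322 -0.294
  outer loop
   vertex 1.4 2.6 0.2
   vertex 2.2 0.0 0.6
   vertex 0.2 3.4 3.0
  endloop
 endfacet
 facet normal -0.113 -0.185 -0.976
  outer loop
   vertex 3.6 0.2 0.4
   vertex 2.2 0.0 0.6
   vertex 1.4 2.6 0.2
  endloop
 endfacet
 facet normal -0.281 0.084 0.956
  outer loop
   vertex 2.0 2.6 3.6
   vertex 3.6 3.4 4.0
   vertex 0.2 3.4 3.0
  endloop
 endfacet
 facet normal -0.485 -0.676 0.554
  outer loop
   vertex 2.0 2.6 3.6
   vertex 0.2 3.4 3.0
   vertex 2.2 0.0 0.6
  endloop
 endfacet
 facet normal 0.203 -0.732 0.650
  outer loop
   vertex 2.0 2.6 3.6
   vertex 3.6 0.2 0.4
   vertex 3.6 3.4 4.0
  endloop
 endfacet
 facet normal 0.198 -0.734 0.649
  outer loop
   vertex 2.0 2.6 3.6
   vertex 2.2 0.0 0.6
   vertex 3.6 0.2 0.4
  endloop
 endfacet
 facet normal 0.059 0.978 -0.200
  outer loop
   vertex 3.4 2.8 1.0
   vertex 0.2 3.4 3.0
   vertex 3.6 3.4 4.0
  endloop
 endfacet
 facet normal 0.012 0.963 -0.270
  outer loop
   vertex 3.4 2.8 1.0
   vertex 1.4 2.6 0.2
   vertex 0.2 3.4 3.0
  endloop
 endfacet
 facet normal 0.992 0.096 -0.085
  outer loop
   vertex 3.4 2.8 1.0
   vertex 3.6 3.4 4.0
   vertex 3.6 0.2 0.4
  endloop
 endfacet
 facet normal 0.340 0.236 -0.910
  outer loop
   vertex 3.4 2.8 1.0
   vertex 3.6 0.2 0.4
   vertex 1.4 2.6 0.2
  endloop
 endfacet
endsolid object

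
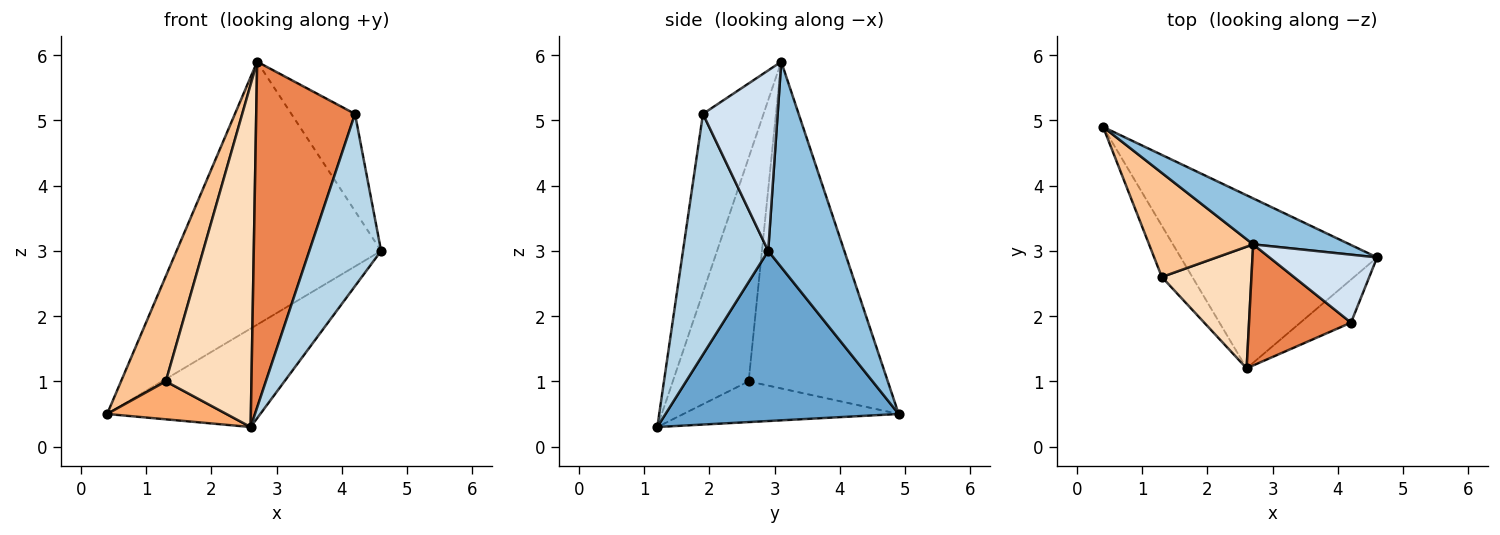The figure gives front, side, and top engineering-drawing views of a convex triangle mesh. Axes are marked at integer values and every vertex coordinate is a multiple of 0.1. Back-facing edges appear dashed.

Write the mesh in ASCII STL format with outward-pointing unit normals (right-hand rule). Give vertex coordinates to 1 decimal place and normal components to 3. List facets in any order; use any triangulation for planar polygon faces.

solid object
 facet normal 0.601 0.395 -0.694
  outer loop
   vertex 2.6 1.2 0.3
   vertex 0.4 4.9 0.5
   vertex 4.6 2.9 3.0
  endloop
 endfacet
 facet normal 0.344 0.925 0.162
  outer loop
   vertex 2.7 3.1 5.9
   vertex 4.6 2.9 3.0
   vertex 0.4 4.9 0.5
  endloop
 endfacet
 facet normal 0.755 -0.636 -0.159
  outer loop
   vertex 4.2 1.9 5.1
   vertex 2.6 1.2 0.3
   vertex 4.6 2.9 3.0
  endloop
 endfacet
 facet normal 0.693 0.591 0.413
  outer loop
   vertex 4.2 1.9 5.1
   vertex 4.6 2.9 3.0
   vertex 2.7 3.1 5.9
  endloop
 endfacet
 facet normal -0.501 -0.817 0.286
  outer loop
   vertex 4.2 1.9 5.1
   vertex 2.7 3.1 5.9
   vertex 2.6 1.2 0.3
  endloop
 endfacet
 facet normal -0.732 -0.405 -0.548
  outer loop
   vertex 1.3 2.6 1.0
   vertex 0.4 4.9 0.5
   vertex 2.6 1.2 0.3
  endloop
 endfacet
 facet normal -0.911 -0.293 0.290
  outer loop
   vertex 1.3 2.6 1.0
   vertex 2.7 3.1 5.9
   vertex 0.4 4.9 0.5
  endloop
 endfacet
 facet normal -0.641 -0.723 0.257
  outer loop
   vertex 1.3 2.6 1.0
   vertex 2.6 1.2 0.3
   vertex 2.7 3.1 5.9
  endloop
 endfacet
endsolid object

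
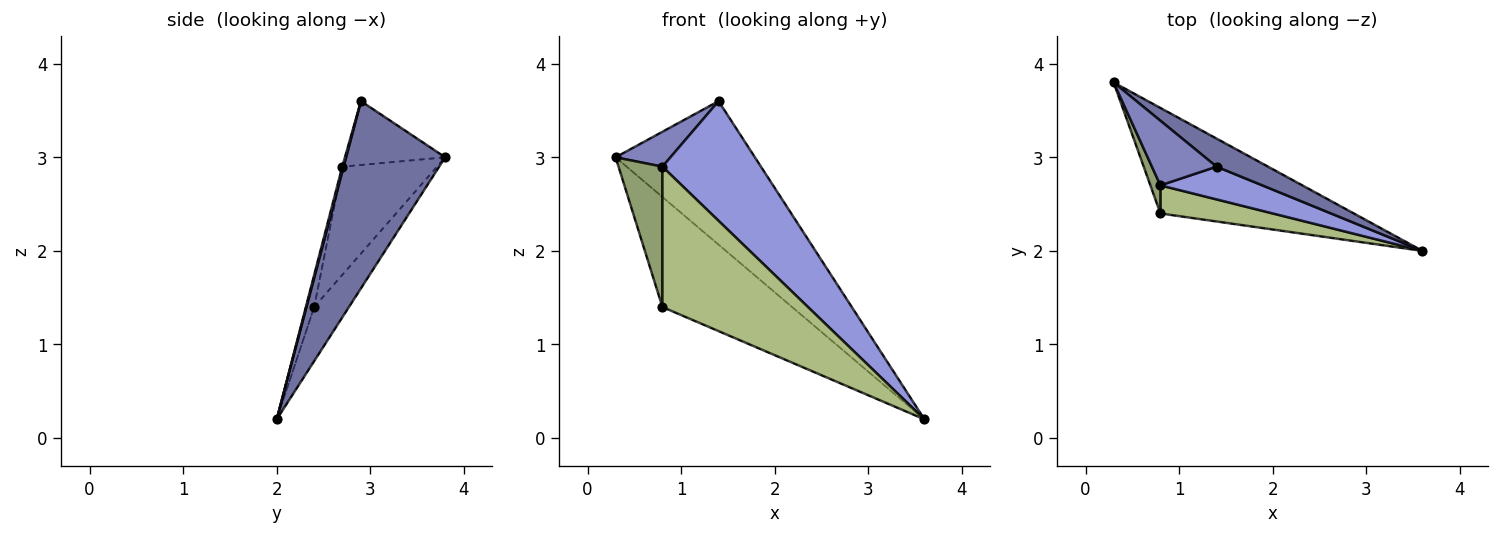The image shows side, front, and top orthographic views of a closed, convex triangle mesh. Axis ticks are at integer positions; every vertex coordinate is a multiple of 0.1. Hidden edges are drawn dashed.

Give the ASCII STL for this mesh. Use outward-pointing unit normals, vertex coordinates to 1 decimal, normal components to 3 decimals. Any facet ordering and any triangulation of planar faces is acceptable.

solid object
 facet normal 0.572 0.805 0.157
  outer loop
   vertex 1.4 2.9 3.6
   vertex 3.6 2.0 0.2
   vertex 0.3 3.8 3.0
  endloop
 endfacet
 facet normal -0.656 -0.358 0.664
  outer loop
   vertex 0.8 2.7 2.9
   vertex 1.4 2.9 3.6
   vertex 0.3 3.8 3.0
  endloop
 endfacet
 facet normal 0.013 -0.964 0.264
  outer loop
   vertex 0.8 2.7 2.9
   vertex 3.6 2.0 0.2
   vertex 1.4 2.9 3.6
  endloop
 endfacet
 facet normal -0.190 0.709 -0.679
  outer loop
   vertex 0.8 2.4 1.4
   vertex 0.3 3.8 3.0
   vertex 3.6 2.0 0.2
  endloop
 endfacet
 facet normal -0.904 -0.419 0.084
  outer loop
   vertex 0.8 2.4 1.4
   vertex 0.8 2.7 2.9
   vertex 0.3 3.8 3.0
  endloop
 endfacet
 facet normal -0.056 -0.979 0.196
  outer loop
   vertex 0.8 2.4 1.4
   vertex 3.6 2.0 0.2
   vertex 0.8 2.7 2.9
  endloop
 endfacet
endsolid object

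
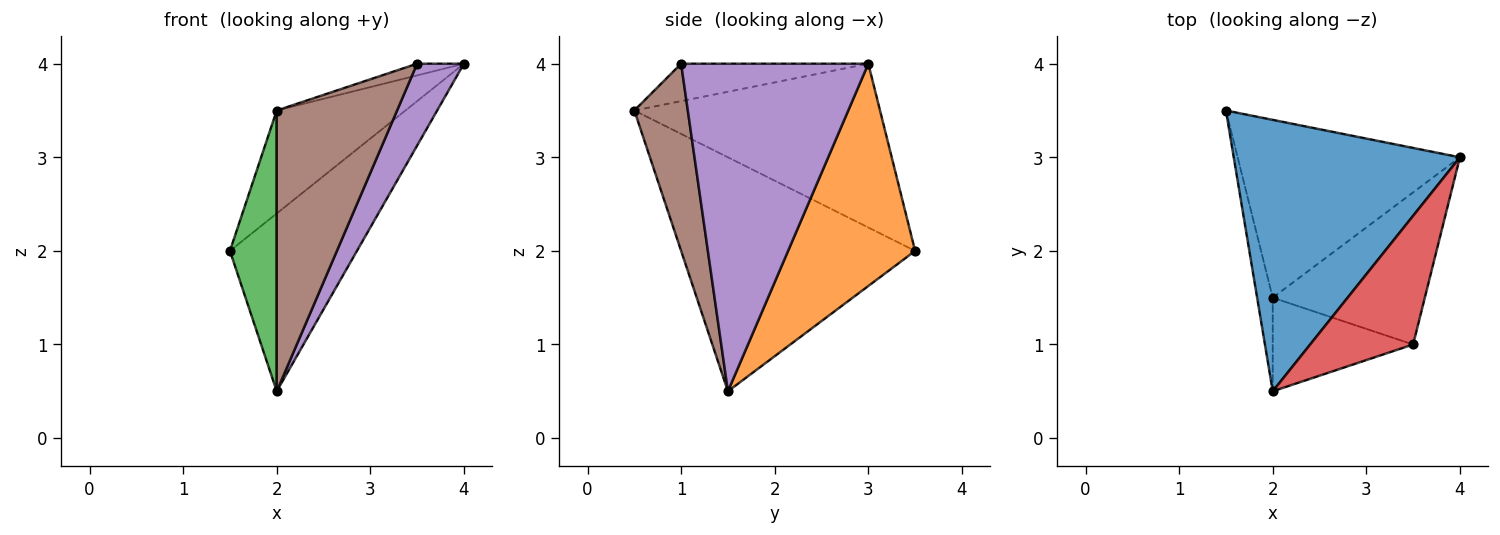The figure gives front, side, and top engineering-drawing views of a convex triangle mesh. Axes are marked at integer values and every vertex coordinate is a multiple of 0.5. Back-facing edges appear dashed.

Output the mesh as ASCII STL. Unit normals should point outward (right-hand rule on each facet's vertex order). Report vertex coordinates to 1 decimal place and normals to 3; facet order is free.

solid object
 facet normal -0.561 0.294 0.774
  outer loop
   vertex 2.0 0.5 3.5
   vertex 4.0 3.0 4.0
   vertex 1.5 3.5 2.0
  endloop
 endfacet
 facet normal 0.577 0.577 -0.577
  outer loop
   vertex 2.0 1.5 0.5
   vertex 1.5 3.5 2.0
   vertex 4.0 3.0 4.0
  endloop
 endfacet
 facet normal -0.978 -0.196 -0.065
  outer loop
   vertex 2.0 1.5 0.5
   vertex 2.0 0.5 3.5
   vertex 1.5 3.5 2.0
  endloop
 endfacet
 facet normal -0.341 0.085 0.936
  outer loop
   vertex 3.5 1.0 4.0
   vertex 4.0 3.0 4.0
   vertex 2.0 0.5 3.5
  endloop
 endfacet
 facet normal 0.885 -0.221 -0.411
  outer loop
   vertex 3.5 1.0 4.0
   vertex 2.0 1.5 0.5
   vertex 4.0 3.0 4.0
  endloop
 endfacet
 facet normal 0.389 -0.874 -0.291
  outer loop
   vertex 3.5 1.0 4.0
   vertex 2.0 0.5 3.5
   vertex 2.0 1.5 0.5
  endloop
 endfacet
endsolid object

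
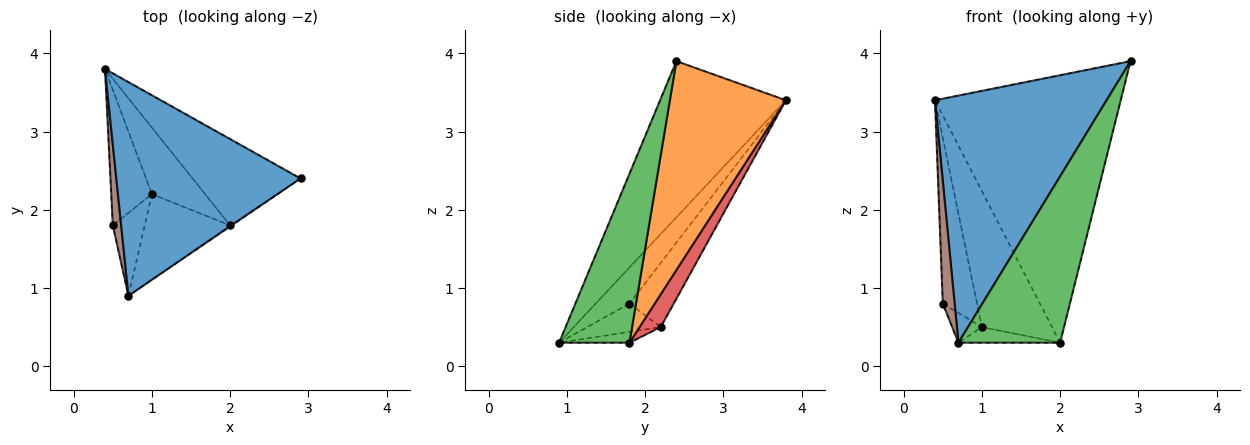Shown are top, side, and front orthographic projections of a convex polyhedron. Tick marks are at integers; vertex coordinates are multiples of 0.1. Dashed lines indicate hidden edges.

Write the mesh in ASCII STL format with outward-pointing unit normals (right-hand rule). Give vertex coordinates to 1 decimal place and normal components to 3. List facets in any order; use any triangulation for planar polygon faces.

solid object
 facet normal -0.485 -0.662 0.572
  outer loop
   vertex 0.7 0.9 0.3
   vertex 2.9 2.4 3.9
   vertex 0.4 3.8 3.4
  endloop
 endfacet
 facet normal 0.511 0.818 -0.264
  outer loop
   vertex 2.0 1.8 0.3
   vertex 0.4 3.8 3.4
   vertex 2.9 2.4 3.9
  endloop
 endfacet
 facet normal 0.569 -0.822 -0.005
  outer loop
   vertex 2.0 1.8 0.3
   vertex 2.9 2.4 3.9
   vertex 0.7 0.9 0.3
  endloop
 endfacet
 facet normal 0.262 0.867 -0.424
  outer loop
   vertex 1.0 2.2 0.5
   vertex 0.4 3.8 3.4
   vertex 2.0 1.8 0.3
  endloop
 endfacet
 facet normal -0.124 0.179 -0.976
  outer loop
   vertex 1.0 2.2 0.5
   vertex 2.0 1.8 0.3
   vertex 0.7 0.9 0.3
  endloop
 endfacet
 facet normal -0.922 -0.323 0.213
  outer loop
   vertex 0.5 1.8 0.8
   vertex 0.7 0.9 0.3
   vertex 0.4 3.8 3.4
  endloop
 endfacet
 facet normal -0.707 0.547 -0.448
  outer loop
   vertex 0.5 1.8 0.8
   vertex 0.4 3.8 3.4
   vertex 1.0 2.2 0.5
  endloop
 endfacet
 facet normal -0.641 0.259 -0.723
  outer loop
   vertex 0.5 1.8 0.8
   vertex 1.0 2.2 0.5
   vertex 0.7 0.9 0.3
  endloop
 endfacet
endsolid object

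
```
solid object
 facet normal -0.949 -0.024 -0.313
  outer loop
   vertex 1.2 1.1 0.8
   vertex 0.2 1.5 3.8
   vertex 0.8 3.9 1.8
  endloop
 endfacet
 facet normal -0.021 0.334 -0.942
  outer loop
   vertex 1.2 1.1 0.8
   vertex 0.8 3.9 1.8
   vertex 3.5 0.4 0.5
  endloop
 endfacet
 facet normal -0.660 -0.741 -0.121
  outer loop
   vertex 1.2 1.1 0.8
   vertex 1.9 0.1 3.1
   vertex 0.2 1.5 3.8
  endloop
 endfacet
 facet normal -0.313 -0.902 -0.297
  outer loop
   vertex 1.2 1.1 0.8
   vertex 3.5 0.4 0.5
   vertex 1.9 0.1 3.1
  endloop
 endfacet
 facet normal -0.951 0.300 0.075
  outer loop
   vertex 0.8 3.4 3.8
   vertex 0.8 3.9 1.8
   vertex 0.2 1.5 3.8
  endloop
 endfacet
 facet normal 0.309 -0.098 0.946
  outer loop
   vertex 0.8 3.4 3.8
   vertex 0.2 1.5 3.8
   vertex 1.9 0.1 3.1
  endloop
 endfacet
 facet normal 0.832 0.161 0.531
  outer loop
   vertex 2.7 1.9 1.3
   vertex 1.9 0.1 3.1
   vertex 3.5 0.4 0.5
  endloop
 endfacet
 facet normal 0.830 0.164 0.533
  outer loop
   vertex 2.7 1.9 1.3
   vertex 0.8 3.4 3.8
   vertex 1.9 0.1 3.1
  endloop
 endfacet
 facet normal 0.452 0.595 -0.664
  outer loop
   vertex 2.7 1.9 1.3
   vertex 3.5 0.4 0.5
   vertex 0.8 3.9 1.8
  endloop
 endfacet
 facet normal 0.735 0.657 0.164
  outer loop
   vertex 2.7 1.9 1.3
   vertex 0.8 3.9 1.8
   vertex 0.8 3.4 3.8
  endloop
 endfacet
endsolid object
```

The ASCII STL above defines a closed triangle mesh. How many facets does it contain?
10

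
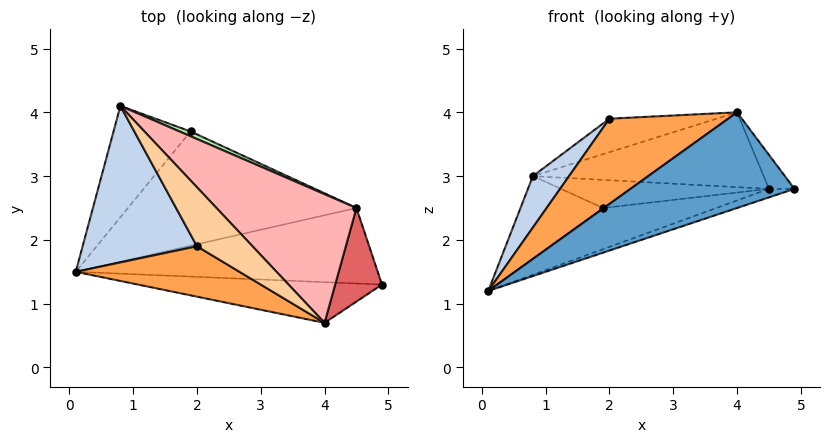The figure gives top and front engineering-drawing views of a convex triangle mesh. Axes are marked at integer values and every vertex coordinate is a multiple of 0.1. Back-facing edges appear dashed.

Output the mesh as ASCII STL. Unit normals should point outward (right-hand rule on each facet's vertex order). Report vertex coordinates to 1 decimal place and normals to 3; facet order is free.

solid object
 facet normal 0.092 -0.916 -0.389
  outer loop
   vertex 4.0 0.7 4.0
   vertex 0.1 1.5 1.2
   vertex 4.9 1.3 2.8
  endloop
 endfacet
 facet normal -0.789 -0.192 0.584
  outer loop
   vertex 2.0 1.9 3.9
   vertex 0.8 4.1 3.0
   vertex 0.1 1.5 1.2
  endloop
 endfacet
 facet normal -0.476 -0.757 0.447
  outer loop
   vertex 2.0 1.9 3.9
   vertex 0.1 1.5 1.2
   vertex 4.0 0.7 4.0
  endloop
 endfacet
 facet normal 0.245 0.479 0.843
  outer loop
   vertex 2.0 1.9 3.9
   vertex 4.0 0.7 4.0
   vertex 0.8 4.1 3.0
  endloop
 endfacet
 facet normal -0.147 0.589 -0.794
  outer loop
   vertex 1.9 3.7 2.5
   vertex 0.1 1.5 1.2
   vertex 0.8 4.1 3.0
  endloop
 endfacet
 facet normal 0.399 0.904 0.155
  outer loop
   vertex 4.5 2.5 2.8
   vertex 1.9 3.7 2.5
   vertex 0.8 4.1 3.0
  endloop
 endfacet
 facet normal 0.716 0.239 0.656
  outer loop
   vertex 4.5 2.5 2.8
   vertex 4.0 0.7 4.0
   vertex 4.9 1.3 2.8
  endloop
 endfacet
 facet normal 0.255 0.486 0.836
  outer loop
   vertex 4.5 2.5 2.8
   vertex 0.8 4.1 3.0
   vertex 4.0 0.7 4.0
  endloop
 endfacet
 facet normal 0.318 0.106 -0.942
  outer loop
   vertex 4.5 2.5 2.8
   vertex 4.9 1.3 2.8
   vertex 0.1 1.5 1.2
  endloop
 endfacet
 facet normal 0.256 0.328 -0.909
  outer loop
   vertex 4.5 2.5 2.8
   vertex 0.1 1.5 1.2
   vertex 1.9 3.7 2.5
  endloop
 endfacet
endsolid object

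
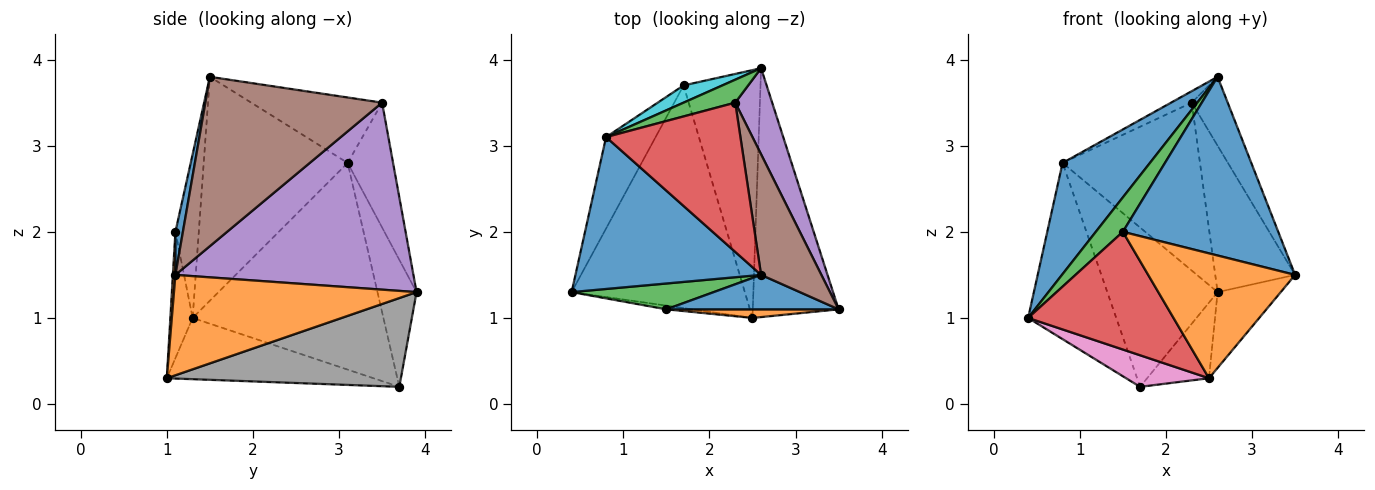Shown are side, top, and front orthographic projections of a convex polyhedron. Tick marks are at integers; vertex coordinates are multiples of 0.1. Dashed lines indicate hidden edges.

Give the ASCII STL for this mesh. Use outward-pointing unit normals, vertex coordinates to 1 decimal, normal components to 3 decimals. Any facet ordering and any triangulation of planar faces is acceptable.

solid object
 facet normal -0.697 -0.423 0.578
  outer loop
   vertex 0.8 3.1 2.8
   vertex 0.4 1.3 1.0
   vertex 2.6 1.5 3.8
  endloop
 endfacet
 facet normal 0.746 0.194 -0.638
  outer loop
   vertex 2.5 1.0 0.3
   vertex 2.6 3.9 1.3
   vertex 3.5 1.1 1.5
  endloop
 endfacet
 facet normal -0.311 0.942 0.129
  outer loop
   vertex 2.3 3.5 3.5
   vertex 2.6 3.9 1.3
   vertex 0.8 3.1 2.8
  endloop
 endfacet
 facet normal -0.437 0.069 0.897
  outer loop
   vertex 2.3 3.5 3.5
   vertex 0.8 3.1 2.8
   vertex 2.6 1.5 3.8
  endloop
 endfacet
 facet normal 0.932 0.313 0.184
  outer loop
   vertex 2.3 3.5 3.5
   vertex 3.5 1.1 1.5
   vertex 2.6 3.9 1.3
  endloop
 endfacet
 facet normal 0.925 0.188 0.329
  outer loop
   vertex 2.3 3.5 3.5
   vertex 2.6 1.5 3.8
   vertex 3.5 1.1 1.5
  endloop
 endfacet
 facet normal -0.330 -0.133 -0.934
  outer loop
   vertex 1.7 3.7 0.2
   vertex 2.5 1.0 0.3
   vertex 0.4 1.3 1.0
  endloop
 endfacet
 facet normal 0.741 0.196 -0.642
  outer loop
   vertex 1.7 3.7 0.2
   vertex 2.6 3.9 1.3
   vertex 2.5 1.0 0.3
  endloop
 endfacet
 facet normal -0.887 0.410 -0.213
  outer loop
   vertex 1.7 3.7 0.2
   vertex 0.4 1.3 1.0
   vertex 0.8 3.1 2.8
  endloop
 endfacet
 facet normal -0.332 0.938 0.101
  outer loop
   vertex 1.7 3.7 0.2
   vertex 0.8 3.1 2.8
   vertex 2.6 3.9 1.3
  endloop
 endfacet
 facet normal 0.047 -0.981 0.189
  outer loop
   vertex 1.5 1.1 2.0
   vertex 3.5 1.1 1.5
   vertex 2.6 1.5 3.8
  endloop
 endfacet
 facet normal 0.017 -0.997 0.069
  outer loop
   vertex 1.5 1.1 2.0
   vertex 2.5 1.0 0.3
   vertex 3.5 1.1 1.5
  endloop
 endfacet
 facet normal -0.568 -0.658 0.494
  outer loop
   vertex 1.5 1.1 2.0
   vertex 2.6 1.5 3.8
   vertex 0.4 1.3 1.0
  endloop
 endfacet
 facet normal -0.151 -0.988 -0.031
  outer loop
   vertex 1.5 1.1 2.0
   vertex 0.4 1.3 1.0
   vertex 2.5 1.0 0.3
  endloop
 endfacet
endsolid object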